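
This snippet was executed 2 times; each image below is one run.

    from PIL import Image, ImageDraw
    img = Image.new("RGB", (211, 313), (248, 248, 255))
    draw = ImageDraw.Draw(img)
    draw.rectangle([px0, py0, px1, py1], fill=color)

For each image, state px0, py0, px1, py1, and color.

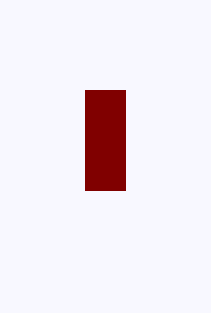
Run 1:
px0 = 85
py0 = 90
px1 = 125
py1 = 190
color = 'maroon'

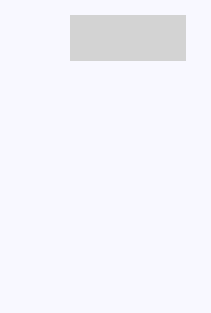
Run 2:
px0 = 70, py0 = 15, px1 = 185, py1 = 60, color = 'lightgray'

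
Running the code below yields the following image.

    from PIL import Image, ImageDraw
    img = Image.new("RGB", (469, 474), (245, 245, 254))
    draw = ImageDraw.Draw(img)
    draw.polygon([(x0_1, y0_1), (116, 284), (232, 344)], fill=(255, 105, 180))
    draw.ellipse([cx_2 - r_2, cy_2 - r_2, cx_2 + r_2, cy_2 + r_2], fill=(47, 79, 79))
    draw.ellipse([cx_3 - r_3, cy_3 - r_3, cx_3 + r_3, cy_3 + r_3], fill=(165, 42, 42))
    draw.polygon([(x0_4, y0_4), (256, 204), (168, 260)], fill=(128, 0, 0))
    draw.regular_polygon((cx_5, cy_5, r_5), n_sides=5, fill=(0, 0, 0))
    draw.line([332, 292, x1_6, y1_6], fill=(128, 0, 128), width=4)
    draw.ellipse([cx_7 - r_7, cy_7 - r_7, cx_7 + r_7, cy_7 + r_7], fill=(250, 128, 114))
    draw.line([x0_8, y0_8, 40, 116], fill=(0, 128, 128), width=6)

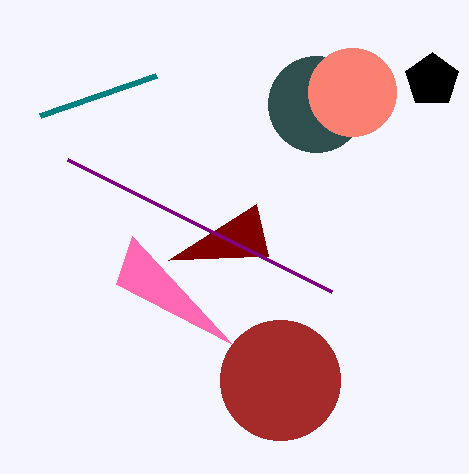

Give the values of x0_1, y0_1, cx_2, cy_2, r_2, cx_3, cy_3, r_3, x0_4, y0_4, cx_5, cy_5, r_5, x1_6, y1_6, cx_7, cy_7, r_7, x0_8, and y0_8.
x0_1 = 132, y0_1 = 236, cx_2 = 316, cy_2 = 104, r_2 = 48, cx_3 = 280, cy_3 = 380, r_3 = 60, x0_4 = 268, y0_4 = 256, cx_5 = 432, cy_5 = 80, r_5 = 28, x1_6 = 68, y1_6 = 160, cx_7 = 352, cy_7 = 92, r_7 = 44, x0_8 = 156, y0_8 = 76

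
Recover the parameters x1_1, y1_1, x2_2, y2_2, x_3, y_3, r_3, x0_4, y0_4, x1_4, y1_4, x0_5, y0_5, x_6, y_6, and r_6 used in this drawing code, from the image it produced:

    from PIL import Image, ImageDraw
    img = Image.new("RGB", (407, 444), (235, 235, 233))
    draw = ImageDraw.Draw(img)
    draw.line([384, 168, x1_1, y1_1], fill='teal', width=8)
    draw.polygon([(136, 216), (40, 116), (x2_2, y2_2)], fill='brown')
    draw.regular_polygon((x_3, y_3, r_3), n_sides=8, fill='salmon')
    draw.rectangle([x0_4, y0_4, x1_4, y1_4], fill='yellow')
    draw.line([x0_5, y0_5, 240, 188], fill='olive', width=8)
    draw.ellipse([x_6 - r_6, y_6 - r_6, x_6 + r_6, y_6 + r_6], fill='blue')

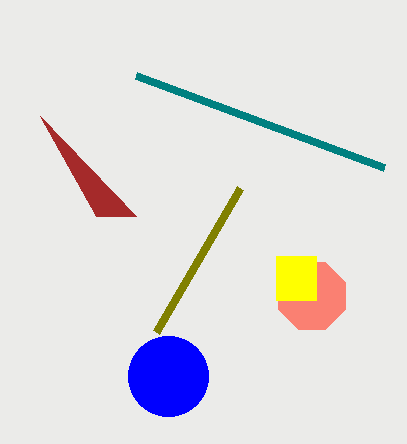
x1_1 = 136
y1_1 = 76
x2_2 = 96
y2_2 = 216
x_3 = 312
y_3 = 296
r_3 = 36
x0_4 = 276
y0_4 = 256
x1_4 = 316
y1_4 = 300
x0_5 = 156
y0_5 = 332
x_6 = 168
y_6 = 376
r_6 = 40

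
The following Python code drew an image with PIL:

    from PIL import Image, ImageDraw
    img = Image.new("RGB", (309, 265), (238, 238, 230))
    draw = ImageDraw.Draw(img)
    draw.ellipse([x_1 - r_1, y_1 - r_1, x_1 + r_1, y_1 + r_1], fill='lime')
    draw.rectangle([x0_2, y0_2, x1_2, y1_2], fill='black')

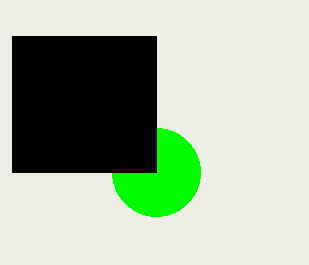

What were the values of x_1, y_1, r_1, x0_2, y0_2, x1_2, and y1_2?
x_1 = 156, y_1 = 172, r_1 = 44, x0_2 = 12, y0_2 = 36, x1_2 = 156, y1_2 = 172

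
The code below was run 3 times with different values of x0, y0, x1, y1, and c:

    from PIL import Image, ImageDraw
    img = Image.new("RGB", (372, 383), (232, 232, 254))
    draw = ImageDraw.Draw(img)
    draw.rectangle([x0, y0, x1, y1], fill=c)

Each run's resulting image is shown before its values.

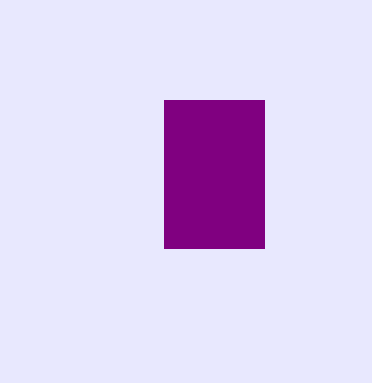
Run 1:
x0 = 164, y0 = 100, x1 = 264, y1 = 248, c = 'purple'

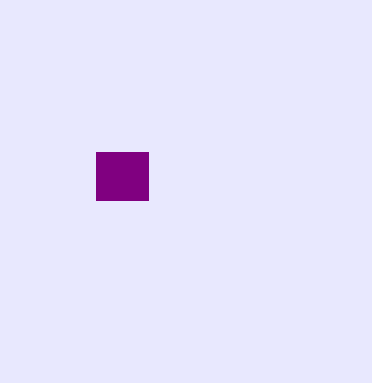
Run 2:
x0 = 96
y0 = 152
x1 = 148
y1 = 200
c = 'purple'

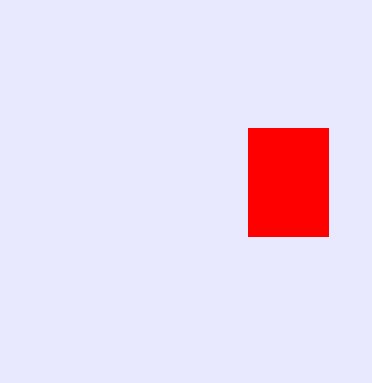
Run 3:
x0 = 248, y0 = 128, x1 = 328, y1 = 236, c = 'red'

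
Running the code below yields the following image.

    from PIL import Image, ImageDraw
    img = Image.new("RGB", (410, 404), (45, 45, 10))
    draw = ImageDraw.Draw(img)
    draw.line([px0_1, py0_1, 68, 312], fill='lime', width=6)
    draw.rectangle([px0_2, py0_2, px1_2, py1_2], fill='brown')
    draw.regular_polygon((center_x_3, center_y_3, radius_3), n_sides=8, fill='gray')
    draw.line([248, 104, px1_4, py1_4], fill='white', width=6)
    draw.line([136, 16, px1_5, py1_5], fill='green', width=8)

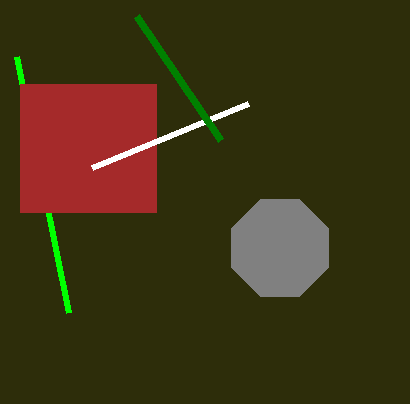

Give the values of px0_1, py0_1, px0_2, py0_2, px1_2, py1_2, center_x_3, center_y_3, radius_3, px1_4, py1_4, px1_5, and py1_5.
px0_1 = 16
py0_1 = 56
px0_2 = 20
py0_2 = 84
px1_2 = 156
py1_2 = 212
center_x_3 = 280
center_y_3 = 248
radius_3 = 52
px1_4 = 92
py1_4 = 168
px1_5 = 220
py1_5 = 140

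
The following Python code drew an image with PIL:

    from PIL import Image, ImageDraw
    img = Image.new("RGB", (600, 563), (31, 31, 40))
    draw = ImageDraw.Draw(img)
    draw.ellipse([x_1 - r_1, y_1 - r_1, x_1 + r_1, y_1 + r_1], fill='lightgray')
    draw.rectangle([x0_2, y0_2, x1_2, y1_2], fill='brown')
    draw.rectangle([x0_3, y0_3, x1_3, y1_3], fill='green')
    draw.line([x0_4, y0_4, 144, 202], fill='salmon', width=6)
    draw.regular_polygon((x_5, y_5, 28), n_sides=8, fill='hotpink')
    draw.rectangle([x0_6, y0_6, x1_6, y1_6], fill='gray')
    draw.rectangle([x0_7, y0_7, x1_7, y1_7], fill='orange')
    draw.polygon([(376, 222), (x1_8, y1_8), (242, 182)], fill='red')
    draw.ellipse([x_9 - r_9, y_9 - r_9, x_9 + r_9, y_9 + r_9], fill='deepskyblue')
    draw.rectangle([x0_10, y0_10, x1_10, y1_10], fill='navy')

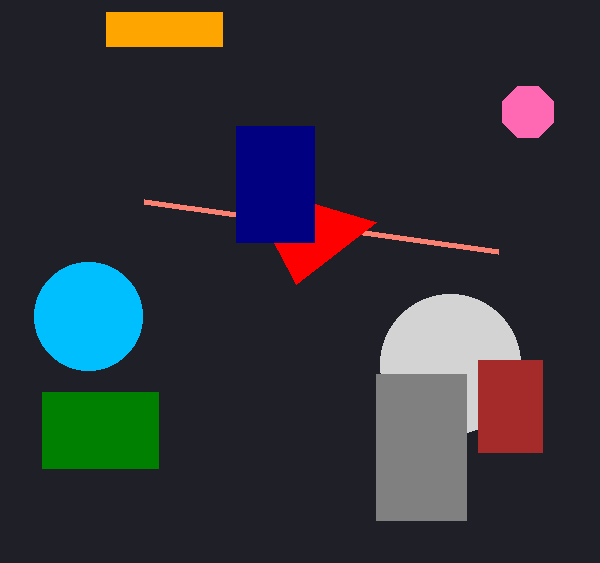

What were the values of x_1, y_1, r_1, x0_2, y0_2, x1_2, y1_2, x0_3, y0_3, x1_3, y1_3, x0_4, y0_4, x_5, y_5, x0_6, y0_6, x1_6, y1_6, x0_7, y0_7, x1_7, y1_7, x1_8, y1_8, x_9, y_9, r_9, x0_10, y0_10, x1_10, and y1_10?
x_1 = 450; y_1 = 364; r_1 = 70; x0_2 = 478; y0_2 = 360; x1_2 = 542; y1_2 = 452; x0_3 = 42; y0_3 = 392; x1_3 = 158; y1_3 = 468; x0_4 = 498; y0_4 = 252; x_5 = 528; y_5 = 112; x0_6 = 376; y0_6 = 374; x1_6 = 466; y1_6 = 520; x0_7 = 106; y0_7 = 12; x1_7 = 222; y1_7 = 46; x1_8 = 296; y1_8 = 284; x_9 = 88; y_9 = 316; r_9 = 54; x0_10 = 236; y0_10 = 126; x1_10 = 314; y1_10 = 242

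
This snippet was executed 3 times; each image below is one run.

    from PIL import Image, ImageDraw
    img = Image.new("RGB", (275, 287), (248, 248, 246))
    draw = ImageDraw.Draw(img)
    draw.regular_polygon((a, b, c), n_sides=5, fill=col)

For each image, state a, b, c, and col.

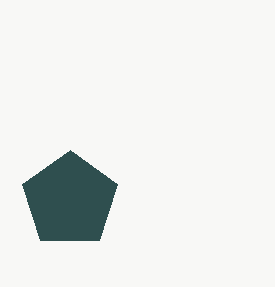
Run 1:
a = 70
b = 200
c = 50
col = 'darkslategray'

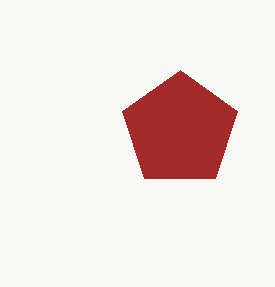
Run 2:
a = 180, b = 130, c = 60, col = 'brown'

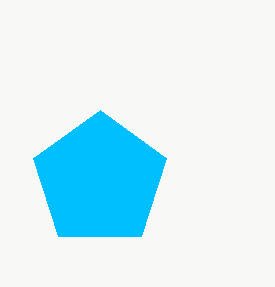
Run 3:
a = 100, b = 180, c = 70, col = 'deepskyblue'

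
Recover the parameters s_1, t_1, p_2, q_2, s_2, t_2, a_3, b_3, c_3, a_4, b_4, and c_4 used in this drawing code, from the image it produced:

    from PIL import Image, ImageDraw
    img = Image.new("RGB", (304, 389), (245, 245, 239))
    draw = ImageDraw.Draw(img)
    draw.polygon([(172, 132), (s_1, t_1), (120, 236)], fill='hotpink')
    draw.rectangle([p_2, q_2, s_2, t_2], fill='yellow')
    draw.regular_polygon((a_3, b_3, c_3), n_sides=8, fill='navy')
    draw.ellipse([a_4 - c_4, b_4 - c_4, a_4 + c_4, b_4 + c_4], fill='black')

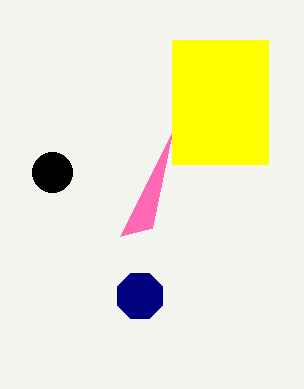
s_1 = 152; t_1 = 228; p_2 = 172; q_2 = 40; s_2 = 268; t_2 = 164; a_3 = 140; b_3 = 296; c_3 = 24; a_4 = 52; b_4 = 172; c_4 = 20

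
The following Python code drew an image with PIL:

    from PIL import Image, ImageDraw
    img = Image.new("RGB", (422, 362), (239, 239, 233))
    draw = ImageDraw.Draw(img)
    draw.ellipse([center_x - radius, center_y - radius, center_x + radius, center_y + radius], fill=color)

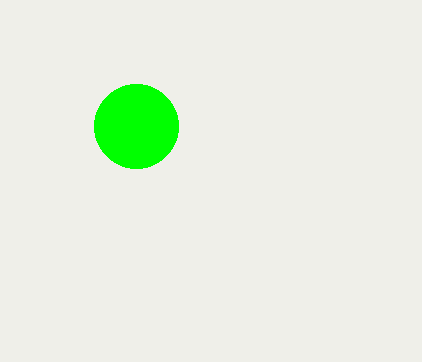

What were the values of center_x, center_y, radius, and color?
center_x = 136; center_y = 126; radius = 42; color = 'lime'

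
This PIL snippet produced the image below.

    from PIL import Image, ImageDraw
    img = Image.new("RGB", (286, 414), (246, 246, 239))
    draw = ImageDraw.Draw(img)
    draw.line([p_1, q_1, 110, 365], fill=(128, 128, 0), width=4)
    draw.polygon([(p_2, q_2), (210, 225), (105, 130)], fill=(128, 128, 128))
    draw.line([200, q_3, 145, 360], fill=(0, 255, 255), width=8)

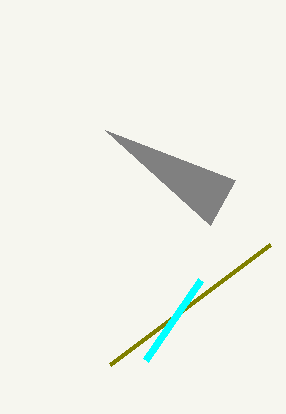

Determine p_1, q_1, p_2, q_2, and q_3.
p_1 = 270, q_1 = 245, p_2 = 235, q_2 = 180, q_3 = 280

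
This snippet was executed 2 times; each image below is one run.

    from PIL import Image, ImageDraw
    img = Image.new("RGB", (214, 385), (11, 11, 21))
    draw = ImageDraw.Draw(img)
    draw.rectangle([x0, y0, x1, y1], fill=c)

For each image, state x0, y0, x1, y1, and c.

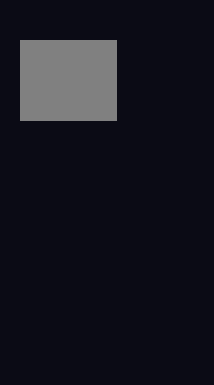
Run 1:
x0 = 20; y0 = 40; x1 = 116; y1 = 120; c = 'gray'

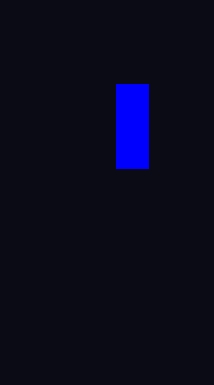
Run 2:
x0 = 116, y0 = 84, x1 = 148, y1 = 168, c = 'blue'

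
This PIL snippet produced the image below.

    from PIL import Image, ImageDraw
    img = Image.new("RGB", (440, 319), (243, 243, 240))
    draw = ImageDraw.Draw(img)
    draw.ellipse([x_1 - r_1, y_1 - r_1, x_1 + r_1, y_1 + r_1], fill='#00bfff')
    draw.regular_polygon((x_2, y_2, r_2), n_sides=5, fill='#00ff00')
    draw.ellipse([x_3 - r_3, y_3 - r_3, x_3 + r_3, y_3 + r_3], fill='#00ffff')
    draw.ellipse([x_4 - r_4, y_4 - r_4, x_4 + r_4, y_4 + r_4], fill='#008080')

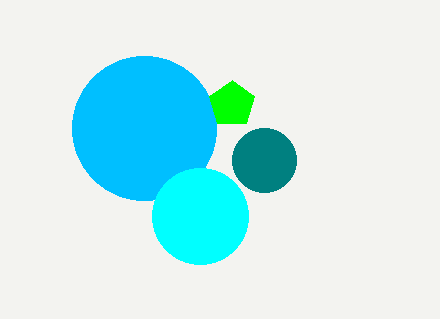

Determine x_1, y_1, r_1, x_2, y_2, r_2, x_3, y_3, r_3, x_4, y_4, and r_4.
x_1 = 144
y_1 = 128
r_1 = 72
x_2 = 232
y_2 = 104
r_2 = 24
x_3 = 200
y_3 = 216
r_3 = 48
x_4 = 264
y_4 = 160
r_4 = 32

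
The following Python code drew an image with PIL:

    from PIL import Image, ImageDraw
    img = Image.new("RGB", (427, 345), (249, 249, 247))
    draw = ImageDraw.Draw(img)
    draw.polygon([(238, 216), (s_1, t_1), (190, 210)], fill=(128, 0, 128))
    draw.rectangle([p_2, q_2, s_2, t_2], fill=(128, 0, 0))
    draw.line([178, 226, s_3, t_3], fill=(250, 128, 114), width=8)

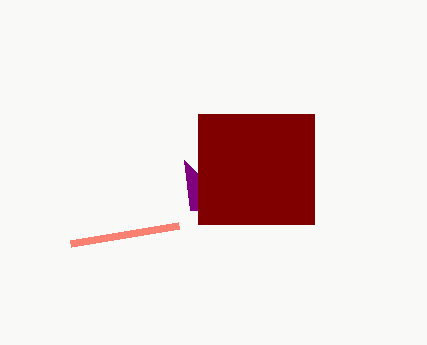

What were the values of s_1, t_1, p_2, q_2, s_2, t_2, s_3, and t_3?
s_1 = 184
t_1 = 160
p_2 = 198
q_2 = 114
s_2 = 314
t_2 = 224
s_3 = 70
t_3 = 244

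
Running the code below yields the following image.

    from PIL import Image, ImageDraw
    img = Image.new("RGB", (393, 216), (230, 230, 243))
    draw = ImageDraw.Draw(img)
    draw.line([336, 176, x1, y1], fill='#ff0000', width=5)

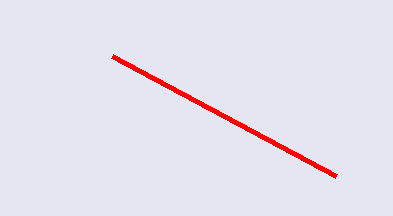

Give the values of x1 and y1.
x1 = 112, y1 = 56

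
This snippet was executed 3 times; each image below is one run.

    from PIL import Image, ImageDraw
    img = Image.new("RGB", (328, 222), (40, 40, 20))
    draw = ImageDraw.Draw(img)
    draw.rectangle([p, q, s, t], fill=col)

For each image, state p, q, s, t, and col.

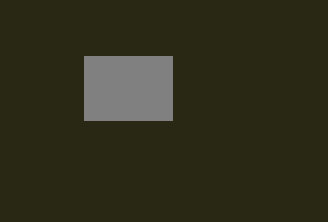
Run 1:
p = 84; q = 56; s = 172; t = 120; col = 'gray'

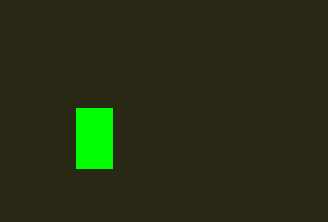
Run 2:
p = 76
q = 108
s = 112
t = 168
col = 'lime'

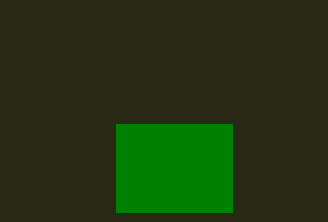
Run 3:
p = 116; q = 124; s = 232; t = 212; col = 'green'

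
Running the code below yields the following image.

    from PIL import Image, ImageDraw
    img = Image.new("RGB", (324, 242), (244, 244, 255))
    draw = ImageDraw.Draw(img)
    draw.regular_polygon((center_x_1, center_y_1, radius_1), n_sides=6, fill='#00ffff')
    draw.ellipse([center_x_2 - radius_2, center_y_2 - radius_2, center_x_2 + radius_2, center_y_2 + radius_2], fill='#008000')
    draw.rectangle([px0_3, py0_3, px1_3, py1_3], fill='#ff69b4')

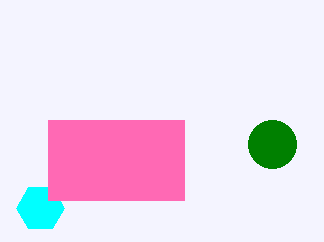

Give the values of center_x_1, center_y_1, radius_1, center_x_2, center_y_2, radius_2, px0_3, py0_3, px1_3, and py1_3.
center_x_1 = 40; center_y_1 = 208; radius_1 = 24; center_x_2 = 272; center_y_2 = 144; radius_2 = 24; px0_3 = 48; py0_3 = 120; px1_3 = 184; py1_3 = 200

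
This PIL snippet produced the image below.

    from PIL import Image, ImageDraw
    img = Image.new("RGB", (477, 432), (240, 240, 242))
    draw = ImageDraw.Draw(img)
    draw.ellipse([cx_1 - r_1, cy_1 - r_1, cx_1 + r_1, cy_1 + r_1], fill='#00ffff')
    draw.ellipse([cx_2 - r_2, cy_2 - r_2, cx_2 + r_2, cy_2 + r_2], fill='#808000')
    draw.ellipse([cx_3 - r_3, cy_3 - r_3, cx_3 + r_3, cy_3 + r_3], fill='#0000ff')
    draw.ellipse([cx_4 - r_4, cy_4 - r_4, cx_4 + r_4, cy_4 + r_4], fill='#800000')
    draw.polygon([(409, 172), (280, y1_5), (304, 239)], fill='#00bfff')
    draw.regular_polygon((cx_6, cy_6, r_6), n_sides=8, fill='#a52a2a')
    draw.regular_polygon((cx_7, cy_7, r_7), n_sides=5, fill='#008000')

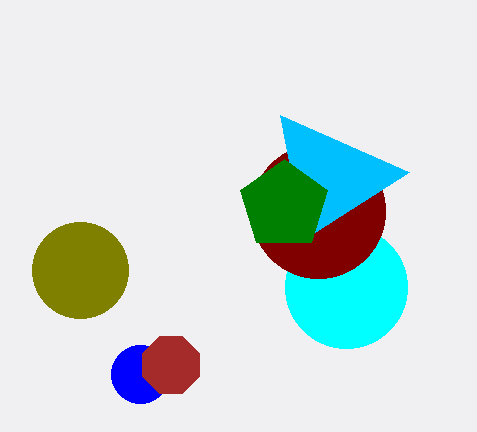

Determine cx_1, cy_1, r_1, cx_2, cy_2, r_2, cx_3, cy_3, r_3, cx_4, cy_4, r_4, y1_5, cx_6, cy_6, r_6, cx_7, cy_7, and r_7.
cx_1 = 346, cy_1 = 287, r_1 = 61, cx_2 = 80, cy_2 = 270, r_2 = 48, cx_3 = 140, cy_3 = 374, r_3 = 29, cx_4 = 318, cy_4 = 211, r_4 = 67, y1_5 = 115, cx_6 = 171, cy_6 = 365, r_6 = 31, cx_7 = 284, cy_7 = 205, r_7 = 46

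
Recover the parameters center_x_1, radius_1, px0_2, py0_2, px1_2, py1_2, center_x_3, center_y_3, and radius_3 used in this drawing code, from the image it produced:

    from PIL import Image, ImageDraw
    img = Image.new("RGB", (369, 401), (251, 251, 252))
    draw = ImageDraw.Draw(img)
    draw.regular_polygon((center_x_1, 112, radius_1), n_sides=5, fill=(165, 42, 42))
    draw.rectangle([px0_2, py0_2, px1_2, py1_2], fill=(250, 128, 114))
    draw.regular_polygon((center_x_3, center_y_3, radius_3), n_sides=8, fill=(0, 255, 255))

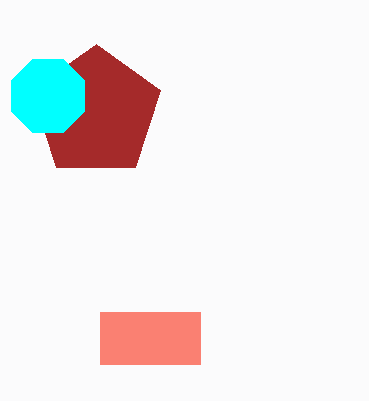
center_x_1 = 96, radius_1 = 68, px0_2 = 100, py0_2 = 312, px1_2 = 200, py1_2 = 364, center_x_3 = 48, center_y_3 = 96, radius_3 = 40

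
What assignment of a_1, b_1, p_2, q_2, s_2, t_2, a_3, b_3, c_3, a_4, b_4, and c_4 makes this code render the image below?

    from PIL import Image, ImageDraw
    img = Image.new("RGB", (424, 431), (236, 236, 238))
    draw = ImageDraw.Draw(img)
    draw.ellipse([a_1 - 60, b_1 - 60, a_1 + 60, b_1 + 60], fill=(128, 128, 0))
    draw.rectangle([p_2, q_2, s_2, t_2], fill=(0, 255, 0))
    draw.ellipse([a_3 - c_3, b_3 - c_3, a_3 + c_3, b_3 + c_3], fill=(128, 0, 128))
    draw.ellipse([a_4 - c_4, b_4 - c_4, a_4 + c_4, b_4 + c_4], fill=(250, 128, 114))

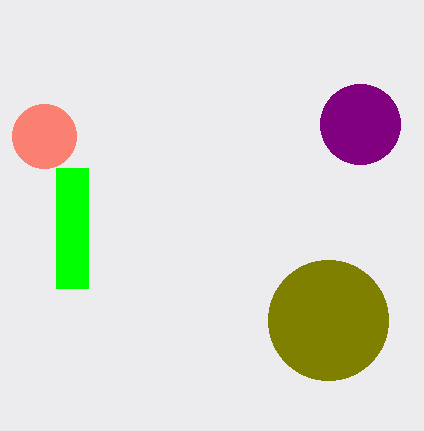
a_1 = 328
b_1 = 320
p_2 = 56
q_2 = 168
s_2 = 88
t_2 = 288
a_3 = 360
b_3 = 124
c_3 = 40
a_4 = 44
b_4 = 136
c_4 = 32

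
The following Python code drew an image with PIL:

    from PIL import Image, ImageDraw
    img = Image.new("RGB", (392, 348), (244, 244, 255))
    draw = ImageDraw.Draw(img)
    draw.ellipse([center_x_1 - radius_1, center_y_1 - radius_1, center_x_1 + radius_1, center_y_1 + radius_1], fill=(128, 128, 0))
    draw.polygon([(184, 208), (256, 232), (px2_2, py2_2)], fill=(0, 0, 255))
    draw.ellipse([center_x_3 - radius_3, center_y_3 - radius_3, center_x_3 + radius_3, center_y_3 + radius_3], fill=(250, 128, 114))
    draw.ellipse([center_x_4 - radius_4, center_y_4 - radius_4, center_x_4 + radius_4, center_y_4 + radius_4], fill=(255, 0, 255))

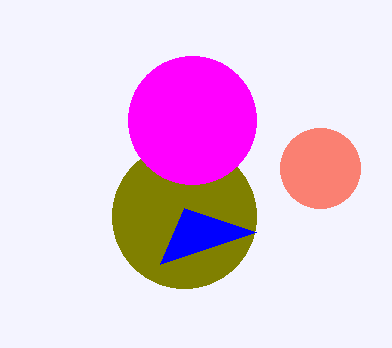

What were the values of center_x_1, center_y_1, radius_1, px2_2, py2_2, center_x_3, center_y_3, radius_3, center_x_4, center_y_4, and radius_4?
center_x_1 = 184
center_y_1 = 216
radius_1 = 72
px2_2 = 160
py2_2 = 264
center_x_3 = 320
center_y_3 = 168
radius_3 = 40
center_x_4 = 192
center_y_4 = 120
radius_4 = 64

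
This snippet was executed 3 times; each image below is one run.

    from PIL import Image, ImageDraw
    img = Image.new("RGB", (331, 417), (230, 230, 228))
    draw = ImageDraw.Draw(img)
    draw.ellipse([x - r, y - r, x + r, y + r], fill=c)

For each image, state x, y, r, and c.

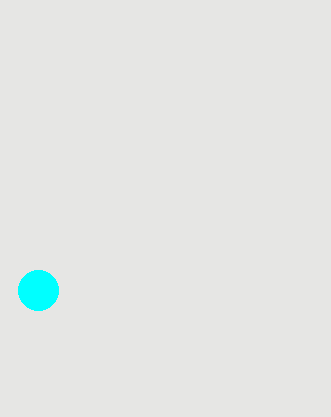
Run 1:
x = 38; y = 290; r = 20; c = 'cyan'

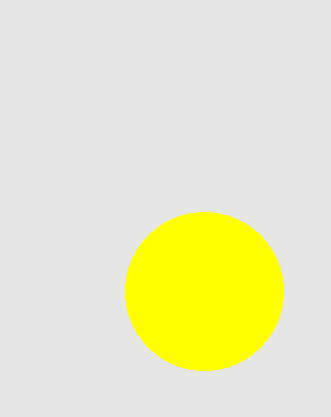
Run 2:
x = 204
y = 291
r = 79
c = 'yellow'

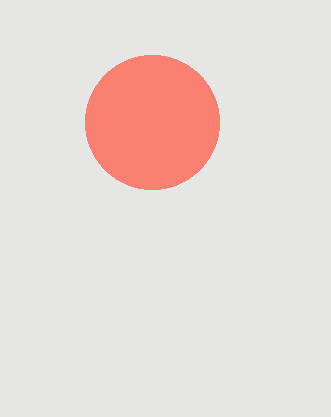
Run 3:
x = 152, y = 122, r = 67, c = 'salmon'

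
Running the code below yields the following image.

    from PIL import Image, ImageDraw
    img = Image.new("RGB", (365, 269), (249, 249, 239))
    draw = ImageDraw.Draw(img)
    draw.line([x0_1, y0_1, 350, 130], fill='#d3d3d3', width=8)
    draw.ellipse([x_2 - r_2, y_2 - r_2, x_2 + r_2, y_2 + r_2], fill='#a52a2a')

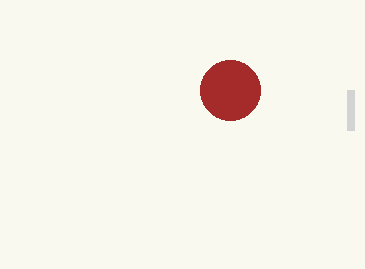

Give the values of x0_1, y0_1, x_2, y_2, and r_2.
x0_1 = 350
y0_1 = 90
x_2 = 230
y_2 = 90
r_2 = 30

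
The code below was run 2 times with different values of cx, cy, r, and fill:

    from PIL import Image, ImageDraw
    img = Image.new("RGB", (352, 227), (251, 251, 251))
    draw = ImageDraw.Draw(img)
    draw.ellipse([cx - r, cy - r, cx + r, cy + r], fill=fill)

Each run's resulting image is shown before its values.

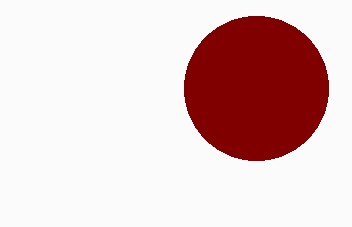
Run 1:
cx = 256; cy = 88; r = 72; fill = 'maroon'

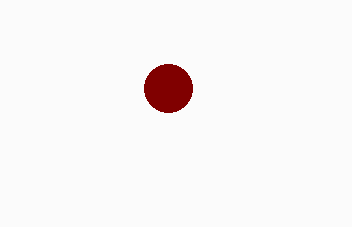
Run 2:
cx = 168; cy = 88; r = 24; fill = 'maroon'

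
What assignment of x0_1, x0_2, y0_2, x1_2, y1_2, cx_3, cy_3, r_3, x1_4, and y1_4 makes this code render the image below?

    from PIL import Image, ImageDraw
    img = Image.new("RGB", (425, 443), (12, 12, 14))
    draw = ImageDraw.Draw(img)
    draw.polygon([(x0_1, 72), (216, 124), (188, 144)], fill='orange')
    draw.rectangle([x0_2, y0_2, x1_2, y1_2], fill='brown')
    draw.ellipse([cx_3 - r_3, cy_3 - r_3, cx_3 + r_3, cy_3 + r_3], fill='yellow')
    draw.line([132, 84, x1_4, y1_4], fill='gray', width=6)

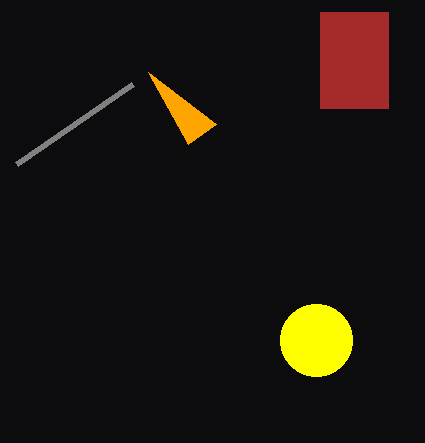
x0_1 = 148, x0_2 = 320, y0_2 = 12, x1_2 = 388, y1_2 = 108, cx_3 = 316, cy_3 = 340, r_3 = 36, x1_4 = 16, y1_4 = 164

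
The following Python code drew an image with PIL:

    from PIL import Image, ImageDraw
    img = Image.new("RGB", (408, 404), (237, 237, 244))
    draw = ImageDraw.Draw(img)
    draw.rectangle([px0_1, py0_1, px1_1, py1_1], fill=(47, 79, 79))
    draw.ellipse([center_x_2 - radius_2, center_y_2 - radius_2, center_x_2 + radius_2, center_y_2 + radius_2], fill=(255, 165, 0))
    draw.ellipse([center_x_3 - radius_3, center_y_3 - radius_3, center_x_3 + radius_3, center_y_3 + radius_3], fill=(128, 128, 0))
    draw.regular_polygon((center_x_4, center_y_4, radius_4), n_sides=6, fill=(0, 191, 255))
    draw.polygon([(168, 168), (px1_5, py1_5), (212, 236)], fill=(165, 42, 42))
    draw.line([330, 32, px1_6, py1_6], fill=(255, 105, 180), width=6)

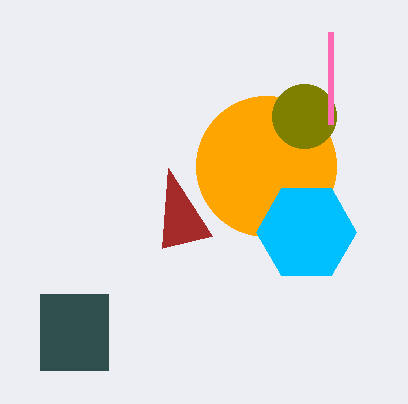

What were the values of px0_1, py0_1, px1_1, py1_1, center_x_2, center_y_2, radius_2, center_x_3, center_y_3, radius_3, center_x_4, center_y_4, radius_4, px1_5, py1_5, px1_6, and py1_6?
px0_1 = 40; py0_1 = 294; px1_1 = 108; py1_1 = 370; center_x_2 = 266; center_y_2 = 166; radius_2 = 70; center_x_3 = 304; center_y_3 = 116; radius_3 = 32; center_x_4 = 306; center_y_4 = 232; radius_4 = 50; px1_5 = 162; py1_5 = 248; px1_6 = 330; py1_6 = 124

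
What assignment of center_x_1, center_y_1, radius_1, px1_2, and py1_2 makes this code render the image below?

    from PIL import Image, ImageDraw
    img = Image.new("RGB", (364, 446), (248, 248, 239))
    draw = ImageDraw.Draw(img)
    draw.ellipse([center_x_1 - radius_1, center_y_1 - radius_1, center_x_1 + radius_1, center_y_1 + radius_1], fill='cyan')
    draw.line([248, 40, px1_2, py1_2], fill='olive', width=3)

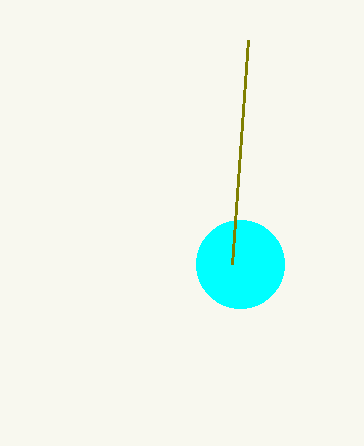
center_x_1 = 240
center_y_1 = 264
radius_1 = 44
px1_2 = 232
py1_2 = 264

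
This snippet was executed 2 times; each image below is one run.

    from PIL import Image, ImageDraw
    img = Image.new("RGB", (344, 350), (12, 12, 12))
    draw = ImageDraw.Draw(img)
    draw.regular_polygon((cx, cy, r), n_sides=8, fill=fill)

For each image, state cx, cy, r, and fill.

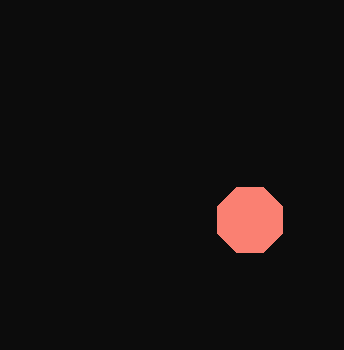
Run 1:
cx = 250, cy = 220, r = 35, fill = 'salmon'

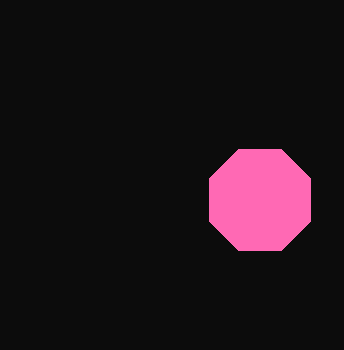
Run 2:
cx = 260
cy = 200
r = 55
fill = 'hotpink'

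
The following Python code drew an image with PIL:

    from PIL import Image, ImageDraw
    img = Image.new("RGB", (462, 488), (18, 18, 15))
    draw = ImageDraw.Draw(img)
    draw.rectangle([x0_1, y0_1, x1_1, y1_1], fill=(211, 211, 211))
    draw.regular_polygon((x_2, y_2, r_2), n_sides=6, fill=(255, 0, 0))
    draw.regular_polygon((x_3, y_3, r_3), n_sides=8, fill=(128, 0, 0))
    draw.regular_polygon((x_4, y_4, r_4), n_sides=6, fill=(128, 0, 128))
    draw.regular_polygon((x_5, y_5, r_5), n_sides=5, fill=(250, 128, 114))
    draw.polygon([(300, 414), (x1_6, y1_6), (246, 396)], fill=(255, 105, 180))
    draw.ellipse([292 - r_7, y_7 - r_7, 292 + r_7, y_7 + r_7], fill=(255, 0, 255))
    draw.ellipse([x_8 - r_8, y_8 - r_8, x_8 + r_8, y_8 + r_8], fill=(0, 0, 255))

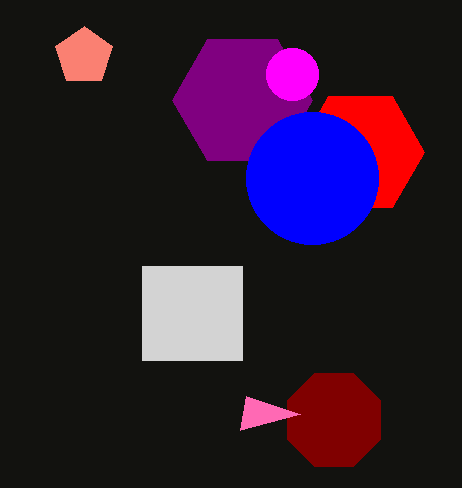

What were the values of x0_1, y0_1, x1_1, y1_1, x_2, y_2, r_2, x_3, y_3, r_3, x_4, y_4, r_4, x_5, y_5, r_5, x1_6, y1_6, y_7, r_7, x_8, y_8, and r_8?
x0_1 = 142, y0_1 = 266, x1_1 = 242, y1_1 = 360, x_2 = 360, y_2 = 152, r_2 = 64, x_3 = 334, y_3 = 420, r_3 = 50, x_4 = 242, y_4 = 100, r_4 = 70, x_5 = 84, y_5 = 56, r_5 = 30, x1_6 = 240, y1_6 = 430, y_7 = 74, r_7 = 26, x_8 = 312, y_8 = 178, r_8 = 66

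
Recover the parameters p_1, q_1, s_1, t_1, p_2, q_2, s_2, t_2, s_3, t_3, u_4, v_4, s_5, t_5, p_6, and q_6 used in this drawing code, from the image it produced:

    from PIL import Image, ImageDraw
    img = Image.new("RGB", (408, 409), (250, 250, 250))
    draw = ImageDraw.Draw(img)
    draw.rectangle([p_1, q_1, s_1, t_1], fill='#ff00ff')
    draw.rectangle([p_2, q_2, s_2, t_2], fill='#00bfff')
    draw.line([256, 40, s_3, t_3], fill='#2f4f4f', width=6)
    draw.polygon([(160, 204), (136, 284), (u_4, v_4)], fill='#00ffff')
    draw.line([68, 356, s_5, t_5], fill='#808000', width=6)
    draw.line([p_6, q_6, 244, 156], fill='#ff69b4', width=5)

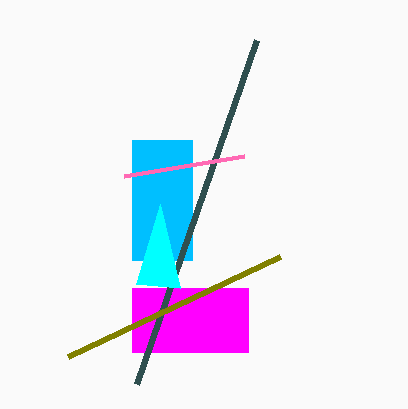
p_1 = 132; q_1 = 288; s_1 = 248; t_1 = 352; p_2 = 132; q_2 = 140; s_2 = 192; t_2 = 260; s_3 = 136; t_3 = 384; u_4 = 180; v_4 = 288; s_5 = 280; t_5 = 256; p_6 = 124; q_6 = 176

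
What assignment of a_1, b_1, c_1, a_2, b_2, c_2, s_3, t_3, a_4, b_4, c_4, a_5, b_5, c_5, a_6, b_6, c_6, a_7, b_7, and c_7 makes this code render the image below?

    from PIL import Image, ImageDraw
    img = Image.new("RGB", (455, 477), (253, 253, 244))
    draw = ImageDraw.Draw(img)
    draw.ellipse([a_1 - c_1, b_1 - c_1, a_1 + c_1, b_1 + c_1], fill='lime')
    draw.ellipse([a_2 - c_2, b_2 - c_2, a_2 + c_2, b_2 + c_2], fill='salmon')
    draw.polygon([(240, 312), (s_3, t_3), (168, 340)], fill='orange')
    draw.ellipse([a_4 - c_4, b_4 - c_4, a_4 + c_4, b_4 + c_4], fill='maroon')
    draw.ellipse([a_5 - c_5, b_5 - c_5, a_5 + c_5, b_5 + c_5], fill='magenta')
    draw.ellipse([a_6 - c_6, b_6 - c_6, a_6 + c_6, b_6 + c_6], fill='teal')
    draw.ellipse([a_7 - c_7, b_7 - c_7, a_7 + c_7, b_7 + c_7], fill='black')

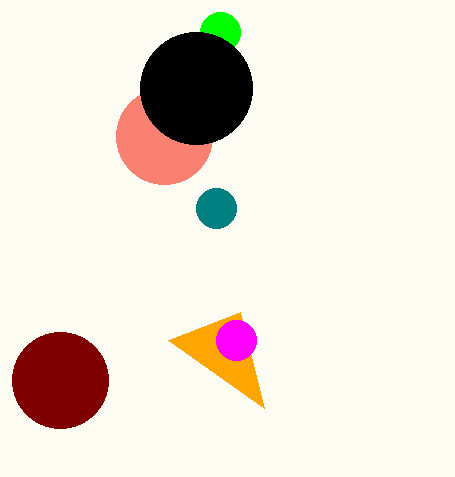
a_1 = 220, b_1 = 32, c_1 = 20, a_2 = 164, b_2 = 136, c_2 = 48, s_3 = 264, t_3 = 408, a_4 = 60, b_4 = 380, c_4 = 48, a_5 = 236, b_5 = 340, c_5 = 20, a_6 = 216, b_6 = 208, c_6 = 20, a_7 = 196, b_7 = 88, c_7 = 56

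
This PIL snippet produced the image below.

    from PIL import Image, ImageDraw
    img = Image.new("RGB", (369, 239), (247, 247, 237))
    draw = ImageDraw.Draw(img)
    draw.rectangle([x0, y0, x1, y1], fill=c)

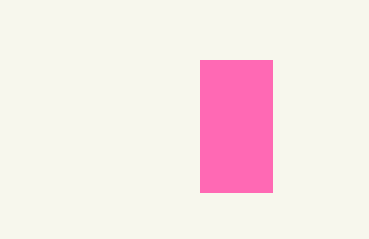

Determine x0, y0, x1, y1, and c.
x0 = 200, y0 = 60, x1 = 272, y1 = 192, c = 'hotpink'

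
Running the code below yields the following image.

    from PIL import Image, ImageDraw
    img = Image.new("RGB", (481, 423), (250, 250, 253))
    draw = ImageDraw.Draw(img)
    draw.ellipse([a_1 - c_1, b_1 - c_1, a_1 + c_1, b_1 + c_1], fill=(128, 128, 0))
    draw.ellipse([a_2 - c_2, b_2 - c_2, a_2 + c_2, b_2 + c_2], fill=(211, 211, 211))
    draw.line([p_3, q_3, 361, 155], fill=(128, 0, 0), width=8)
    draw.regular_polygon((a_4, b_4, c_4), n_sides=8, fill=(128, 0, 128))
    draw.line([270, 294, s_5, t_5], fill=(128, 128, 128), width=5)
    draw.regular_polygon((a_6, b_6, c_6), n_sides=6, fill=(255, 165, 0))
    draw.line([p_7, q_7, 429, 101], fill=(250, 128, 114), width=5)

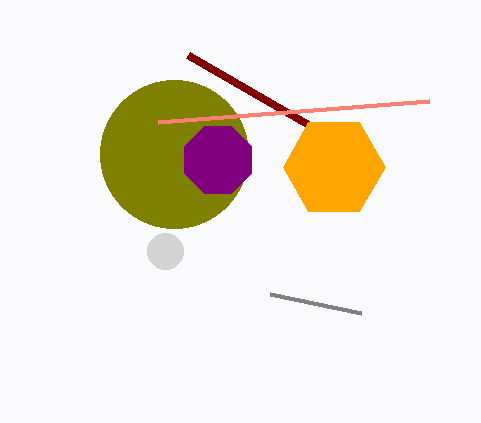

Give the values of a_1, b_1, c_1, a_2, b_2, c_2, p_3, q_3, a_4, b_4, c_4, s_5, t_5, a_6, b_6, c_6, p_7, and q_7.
a_1 = 174, b_1 = 154, c_1 = 74, a_2 = 165, b_2 = 251, c_2 = 18, p_3 = 188, q_3 = 55, a_4 = 218, b_4 = 160, c_4 = 36, s_5 = 361, t_5 = 313, a_6 = 334, b_6 = 167, c_6 = 51, p_7 = 158, q_7 = 122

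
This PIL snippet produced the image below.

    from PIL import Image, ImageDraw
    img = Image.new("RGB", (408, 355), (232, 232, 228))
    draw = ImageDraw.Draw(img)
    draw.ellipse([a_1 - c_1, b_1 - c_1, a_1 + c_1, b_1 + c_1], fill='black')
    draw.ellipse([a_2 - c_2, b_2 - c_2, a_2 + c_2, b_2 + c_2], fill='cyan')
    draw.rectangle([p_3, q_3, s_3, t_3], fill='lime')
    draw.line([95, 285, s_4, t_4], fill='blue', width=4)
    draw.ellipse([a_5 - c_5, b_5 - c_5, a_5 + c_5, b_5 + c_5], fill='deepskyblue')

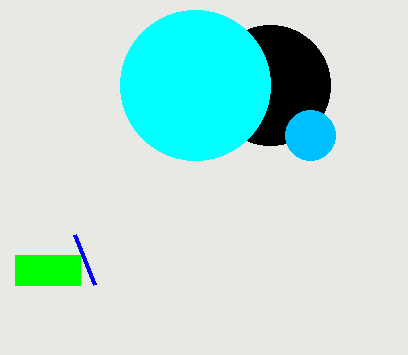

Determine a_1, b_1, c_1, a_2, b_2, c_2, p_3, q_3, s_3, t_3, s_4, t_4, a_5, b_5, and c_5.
a_1 = 270, b_1 = 85, c_1 = 60, a_2 = 195, b_2 = 85, c_2 = 75, p_3 = 15, q_3 = 255, s_3 = 80, t_3 = 285, s_4 = 75, t_4 = 235, a_5 = 310, b_5 = 135, c_5 = 25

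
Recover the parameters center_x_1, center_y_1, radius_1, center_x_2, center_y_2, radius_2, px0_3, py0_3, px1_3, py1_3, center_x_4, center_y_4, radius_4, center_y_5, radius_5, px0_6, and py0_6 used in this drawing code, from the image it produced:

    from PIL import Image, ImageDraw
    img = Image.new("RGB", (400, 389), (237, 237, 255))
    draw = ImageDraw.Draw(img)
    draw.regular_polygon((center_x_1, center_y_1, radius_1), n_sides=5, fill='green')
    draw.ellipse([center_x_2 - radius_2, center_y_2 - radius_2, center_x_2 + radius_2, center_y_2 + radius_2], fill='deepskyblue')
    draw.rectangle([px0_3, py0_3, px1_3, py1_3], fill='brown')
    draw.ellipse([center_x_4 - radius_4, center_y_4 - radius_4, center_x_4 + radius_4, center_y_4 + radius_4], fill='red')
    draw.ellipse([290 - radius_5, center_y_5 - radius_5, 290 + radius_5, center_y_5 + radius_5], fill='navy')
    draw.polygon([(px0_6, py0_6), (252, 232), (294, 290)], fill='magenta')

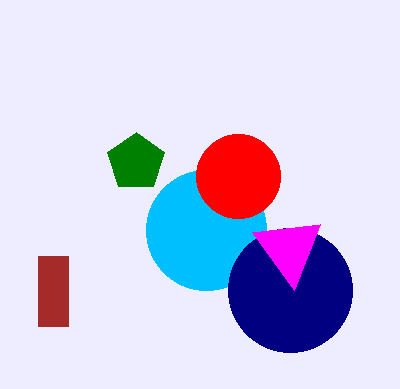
center_x_1 = 136; center_y_1 = 162; radius_1 = 30; center_x_2 = 206; center_y_2 = 230; radius_2 = 60; px0_3 = 38; py0_3 = 256; px1_3 = 68; py1_3 = 326; center_x_4 = 238; center_y_4 = 176; radius_4 = 42; center_y_5 = 290; radius_5 = 62; px0_6 = 320; py0_6 = 224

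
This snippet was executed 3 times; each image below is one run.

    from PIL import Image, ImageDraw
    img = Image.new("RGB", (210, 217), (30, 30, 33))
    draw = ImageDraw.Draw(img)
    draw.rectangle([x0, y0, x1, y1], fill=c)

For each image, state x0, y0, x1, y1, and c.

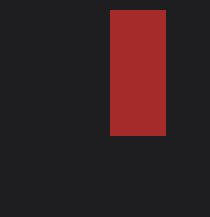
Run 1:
x0 = 110; y0 = 10; x1 = 165; y1 = 135; c = 'brown'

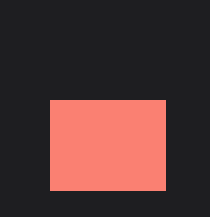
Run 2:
x0 = 50, y0 = 100, x1 = 165, y1 = 190, c = 'salmon'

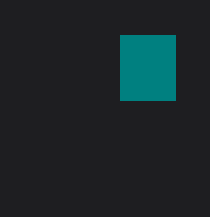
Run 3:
x0 = 120
y0 = 35
x1 = 175
y1 = 100
c = 'teal'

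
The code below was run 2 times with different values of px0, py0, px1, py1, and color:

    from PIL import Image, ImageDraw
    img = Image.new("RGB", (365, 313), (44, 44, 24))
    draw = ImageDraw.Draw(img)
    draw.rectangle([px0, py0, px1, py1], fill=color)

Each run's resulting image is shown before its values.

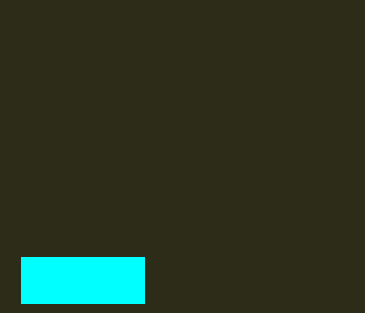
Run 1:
px0 = 21
py0 = 257
px1 = 144
py1 = 303
color = 'cyan'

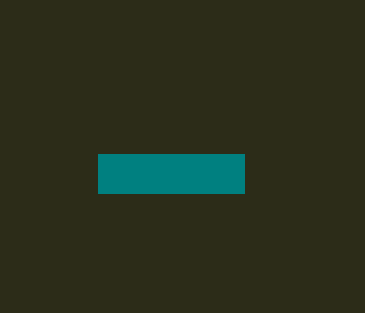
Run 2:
px0 = 98
py0 = 154
px1 = 244
py1 = 193
color = 'teal'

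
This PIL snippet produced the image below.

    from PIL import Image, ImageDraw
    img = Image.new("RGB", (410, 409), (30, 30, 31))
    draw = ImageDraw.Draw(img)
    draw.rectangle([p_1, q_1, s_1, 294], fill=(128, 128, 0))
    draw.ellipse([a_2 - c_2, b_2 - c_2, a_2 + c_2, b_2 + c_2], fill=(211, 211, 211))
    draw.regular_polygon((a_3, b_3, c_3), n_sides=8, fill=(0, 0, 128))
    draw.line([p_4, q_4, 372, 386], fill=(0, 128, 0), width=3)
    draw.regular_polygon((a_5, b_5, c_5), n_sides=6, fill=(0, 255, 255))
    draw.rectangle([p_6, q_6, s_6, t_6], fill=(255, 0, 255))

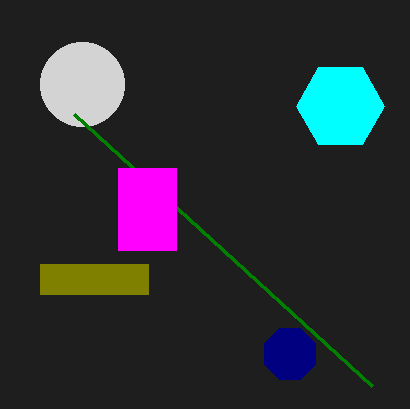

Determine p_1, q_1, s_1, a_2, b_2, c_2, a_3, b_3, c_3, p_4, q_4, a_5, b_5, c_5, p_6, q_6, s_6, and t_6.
p_1 = 40; q_1 = 264; s_1 = 148; a_2 = 82; b_2 = 84; c_2 = 42; a_3 = 290; b_3 = 354; c_3 = 28; p_4 = 74; q_4 = 114; a_5 = 340; b_5 = 106; c_5 = 44; p_6 = 118; q_6 = 168; s_6 = 176; t_6 = 250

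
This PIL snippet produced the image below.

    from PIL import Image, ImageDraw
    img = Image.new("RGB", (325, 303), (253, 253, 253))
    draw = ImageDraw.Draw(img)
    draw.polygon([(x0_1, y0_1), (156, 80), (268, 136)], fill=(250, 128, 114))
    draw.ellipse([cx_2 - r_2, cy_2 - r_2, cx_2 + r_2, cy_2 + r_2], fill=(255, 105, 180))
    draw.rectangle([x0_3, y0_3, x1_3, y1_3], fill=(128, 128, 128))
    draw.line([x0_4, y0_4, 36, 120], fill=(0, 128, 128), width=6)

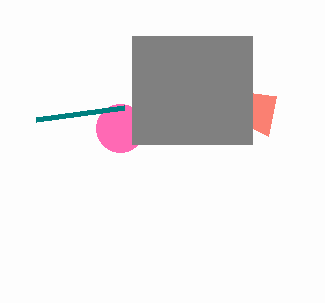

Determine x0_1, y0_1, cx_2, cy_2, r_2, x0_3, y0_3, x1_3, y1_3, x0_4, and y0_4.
x0_1 = 276, y0_1 = 96, cx_2 = 120, cy_2 = 128, r_2 = 24, x0_3 = 132, y0_3 = 36, x1_3 = 252, y1_3 = 144, x0_4 = 124, y0_4 = 108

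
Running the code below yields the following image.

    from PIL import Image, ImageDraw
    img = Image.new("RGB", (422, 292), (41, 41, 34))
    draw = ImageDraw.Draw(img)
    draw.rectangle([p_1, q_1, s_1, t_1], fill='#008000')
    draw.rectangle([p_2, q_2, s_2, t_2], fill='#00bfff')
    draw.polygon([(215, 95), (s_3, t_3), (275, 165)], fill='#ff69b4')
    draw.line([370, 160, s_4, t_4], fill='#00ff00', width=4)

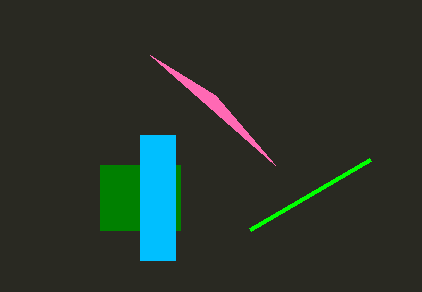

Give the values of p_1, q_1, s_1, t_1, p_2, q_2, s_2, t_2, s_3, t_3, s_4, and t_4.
p_1 = 100, q_1 = 165, s_1 = 180, t_1 = 230, p_2 = 140, q_2 = 135, s_2 = 175, t_2 = 260, s_3 = 150, t_3 = 55, s_4 = 250, t_4 = 230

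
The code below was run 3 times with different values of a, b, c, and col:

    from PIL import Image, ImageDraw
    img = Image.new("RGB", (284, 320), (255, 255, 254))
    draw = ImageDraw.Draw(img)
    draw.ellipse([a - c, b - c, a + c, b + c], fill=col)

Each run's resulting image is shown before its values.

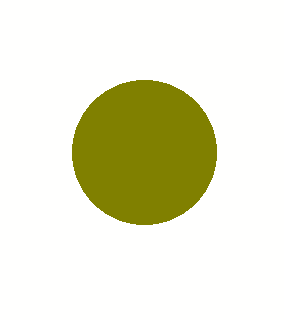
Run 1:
a = 144
b = 152
c = 72
col = 'olive'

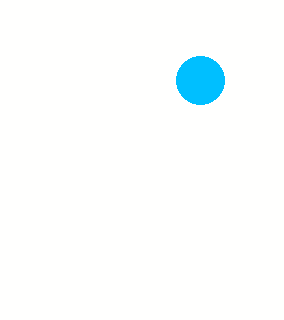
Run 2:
a = 200; b = 80; c = 24; col = 'deepskyblue'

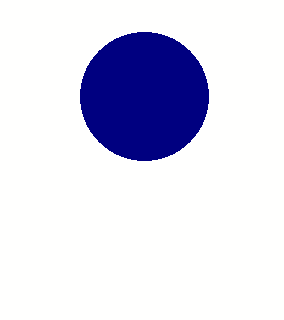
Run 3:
a = 144; b = 96; c = 64; col = 'navy'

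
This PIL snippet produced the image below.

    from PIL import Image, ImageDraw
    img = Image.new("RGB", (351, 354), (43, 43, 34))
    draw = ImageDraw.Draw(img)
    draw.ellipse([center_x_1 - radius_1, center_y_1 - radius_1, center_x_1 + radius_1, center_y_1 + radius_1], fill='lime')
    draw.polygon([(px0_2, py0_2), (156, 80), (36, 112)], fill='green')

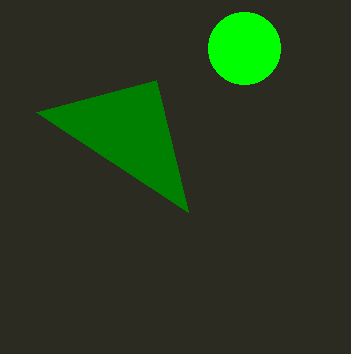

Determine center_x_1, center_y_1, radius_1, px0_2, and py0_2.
center_x_1 = 244, center_y_1 = 48, radius_1 = 36, px0_2 = 188, py0_2 = 212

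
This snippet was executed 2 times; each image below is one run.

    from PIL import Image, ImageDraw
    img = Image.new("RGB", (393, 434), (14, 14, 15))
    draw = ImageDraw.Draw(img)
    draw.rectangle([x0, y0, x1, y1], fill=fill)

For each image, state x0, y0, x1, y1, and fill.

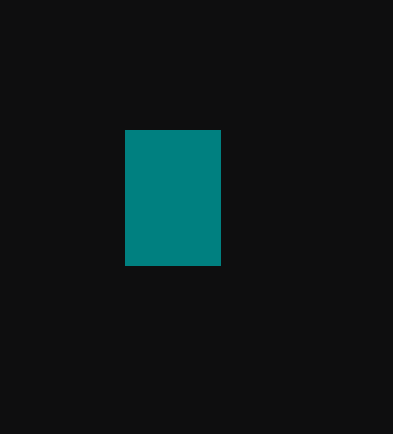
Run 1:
x0 = 125, y0 = 130, x1 = 220, y1 = 265, fill = 'teal'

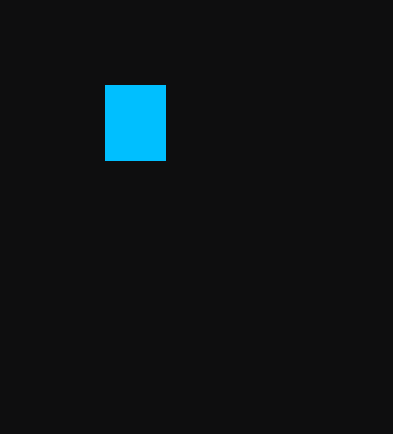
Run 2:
x0 = 105, y0 = 85, x1 = 165, y1 = 160, fill = 'deepskyblue'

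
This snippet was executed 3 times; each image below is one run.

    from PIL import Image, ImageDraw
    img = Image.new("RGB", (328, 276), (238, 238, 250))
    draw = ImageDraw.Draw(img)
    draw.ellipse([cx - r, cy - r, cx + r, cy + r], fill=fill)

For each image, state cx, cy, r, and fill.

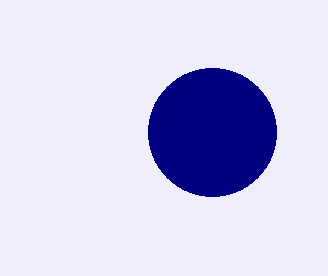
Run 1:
cx = 212
cy = 132
r = 64
fill = 'navy'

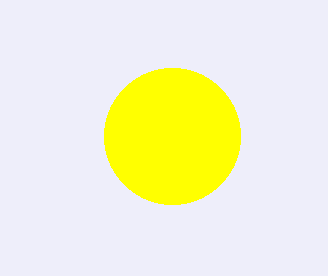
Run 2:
cx = 172; cy = 136; r = 68; fill = 'yellow'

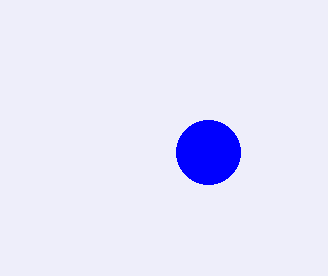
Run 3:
cx = 208, cy = 152, r = 32, fill = 'blue'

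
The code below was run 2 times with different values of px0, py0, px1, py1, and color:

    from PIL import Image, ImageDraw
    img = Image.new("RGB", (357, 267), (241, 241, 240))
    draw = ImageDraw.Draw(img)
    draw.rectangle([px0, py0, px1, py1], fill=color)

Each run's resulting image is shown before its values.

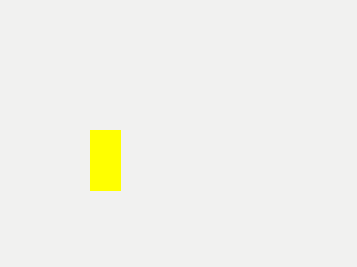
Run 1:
px0 = 90; py0 = 130; px1 = 120; py1 = 190; color = 'yellow'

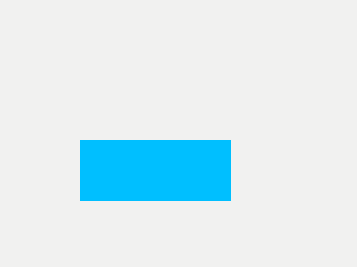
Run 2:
px0 = 80, py0 = 140, px1 = 230, py1 = 200, color = 'deepskyblue'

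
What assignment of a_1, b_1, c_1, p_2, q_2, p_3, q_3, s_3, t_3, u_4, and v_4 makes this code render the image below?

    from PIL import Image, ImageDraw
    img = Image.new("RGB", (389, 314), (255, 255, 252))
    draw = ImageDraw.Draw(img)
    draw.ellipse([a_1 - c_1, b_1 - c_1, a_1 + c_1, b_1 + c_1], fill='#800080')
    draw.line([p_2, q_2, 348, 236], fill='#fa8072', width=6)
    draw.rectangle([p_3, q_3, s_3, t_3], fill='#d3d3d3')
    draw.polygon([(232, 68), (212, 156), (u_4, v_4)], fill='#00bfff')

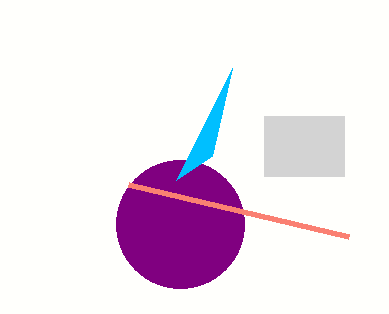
a_1 = 180, b_1 = 224, c_1 = 64, p_2 = 128, q_2 = 184, p_3 = 264, q_3 = 116, s_3 = 344, t_3 = 176, u_4 = 176, v_4 = 180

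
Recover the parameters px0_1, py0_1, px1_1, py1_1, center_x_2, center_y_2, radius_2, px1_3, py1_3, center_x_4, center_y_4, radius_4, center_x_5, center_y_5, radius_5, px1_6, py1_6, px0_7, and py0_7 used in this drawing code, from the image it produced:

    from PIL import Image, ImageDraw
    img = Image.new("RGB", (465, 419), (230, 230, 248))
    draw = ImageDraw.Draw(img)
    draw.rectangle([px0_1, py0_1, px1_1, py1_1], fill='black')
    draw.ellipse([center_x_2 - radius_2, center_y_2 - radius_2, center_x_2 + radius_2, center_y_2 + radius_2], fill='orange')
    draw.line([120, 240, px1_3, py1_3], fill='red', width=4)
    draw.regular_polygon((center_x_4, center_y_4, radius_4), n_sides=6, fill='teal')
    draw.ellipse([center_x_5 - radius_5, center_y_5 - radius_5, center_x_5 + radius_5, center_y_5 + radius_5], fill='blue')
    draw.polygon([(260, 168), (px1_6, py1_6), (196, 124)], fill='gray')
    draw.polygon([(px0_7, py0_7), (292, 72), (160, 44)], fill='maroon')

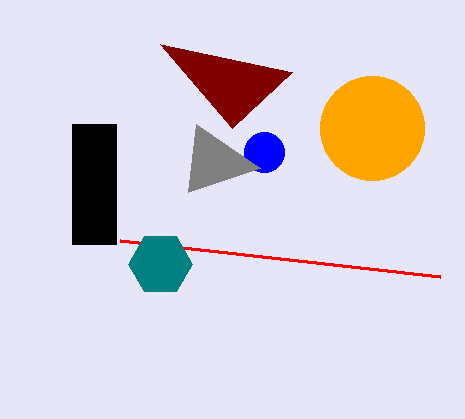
px0_1 = 72; py0_1 = 124; px1_1 = 116; py1_1 = 244; center_x_2 = 372; center_y_2 = 128; radius_2 = 52; px1_3 = 440; py1_3 = 276; center_x_4 = 160; center_y_4 = 264; radius_4 = 32; center_x_5 = 264; center_y_5 = 152; radius_5 = 20; px1_6 = 188; py1_6 = 192; px0_7 = 232; py0_7 = 128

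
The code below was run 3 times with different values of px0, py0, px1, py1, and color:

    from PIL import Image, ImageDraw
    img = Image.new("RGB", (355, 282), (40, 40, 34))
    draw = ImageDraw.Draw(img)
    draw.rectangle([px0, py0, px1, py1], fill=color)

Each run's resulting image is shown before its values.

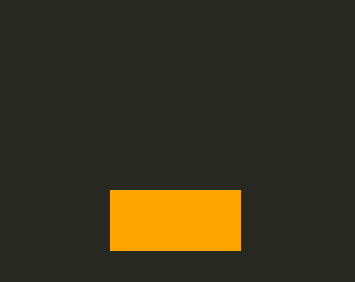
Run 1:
px0 = 110; py0 = 190; px1 = 240; py1 = 250; color = 'orange'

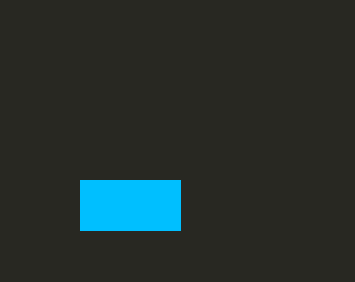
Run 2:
px0 = 80; py0 = 180; px1 = 180; py1 = 230; color = 'deepskyblue'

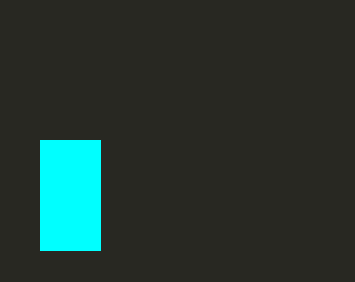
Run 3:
px0 = 40; py0 = 140; px1 = 100; py1 = 250; color = 'cyan'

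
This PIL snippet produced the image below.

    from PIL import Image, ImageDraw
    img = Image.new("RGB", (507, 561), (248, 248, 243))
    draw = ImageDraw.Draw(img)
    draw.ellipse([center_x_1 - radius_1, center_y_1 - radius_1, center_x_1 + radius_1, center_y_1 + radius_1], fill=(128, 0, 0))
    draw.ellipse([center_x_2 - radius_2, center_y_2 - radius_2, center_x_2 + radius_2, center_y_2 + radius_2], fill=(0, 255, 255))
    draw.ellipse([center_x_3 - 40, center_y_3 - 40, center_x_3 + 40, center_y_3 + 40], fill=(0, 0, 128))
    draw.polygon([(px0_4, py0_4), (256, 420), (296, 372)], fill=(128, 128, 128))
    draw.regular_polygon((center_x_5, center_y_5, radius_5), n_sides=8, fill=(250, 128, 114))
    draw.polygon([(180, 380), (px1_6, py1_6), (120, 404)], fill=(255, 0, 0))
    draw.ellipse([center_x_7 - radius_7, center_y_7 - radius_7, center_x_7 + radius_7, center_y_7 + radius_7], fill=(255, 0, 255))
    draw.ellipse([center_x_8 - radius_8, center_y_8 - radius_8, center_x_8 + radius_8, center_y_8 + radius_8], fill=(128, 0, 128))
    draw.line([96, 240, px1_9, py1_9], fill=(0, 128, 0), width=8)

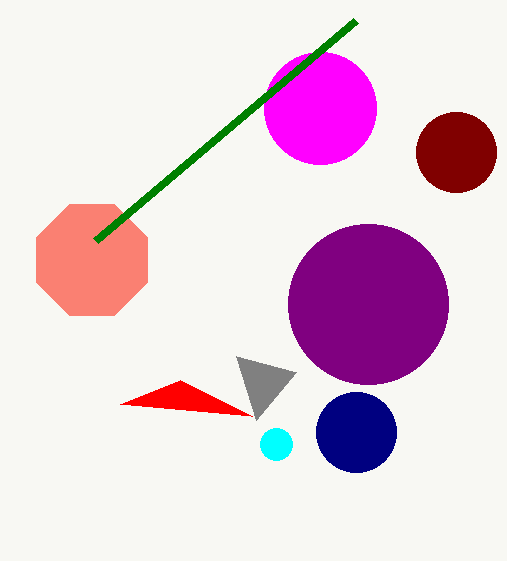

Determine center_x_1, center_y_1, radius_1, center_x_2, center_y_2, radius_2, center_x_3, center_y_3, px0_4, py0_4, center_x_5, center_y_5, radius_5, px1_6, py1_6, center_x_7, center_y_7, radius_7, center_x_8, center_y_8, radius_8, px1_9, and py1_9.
center_x_1 = 456, center_y_1 = 152, radius_1 = 40, center_x_2 = 276, center_y_2 = 444, radius_2 = 16, center_x_3 = 356, center_y_3 = 432, px0_4 = 236, py0_4 = 356, center_x_5 = 92, center_y_5 = 260, radius_5 = 60, px1_6 = 252, py1_6 = 416, center_x_7 = 320, center_y_7 = 108, radius_7 = 56, center_x_8 = 368, center_y_8 = 304, radius_8 = 80, px1_9 = 356, py1_9 = 20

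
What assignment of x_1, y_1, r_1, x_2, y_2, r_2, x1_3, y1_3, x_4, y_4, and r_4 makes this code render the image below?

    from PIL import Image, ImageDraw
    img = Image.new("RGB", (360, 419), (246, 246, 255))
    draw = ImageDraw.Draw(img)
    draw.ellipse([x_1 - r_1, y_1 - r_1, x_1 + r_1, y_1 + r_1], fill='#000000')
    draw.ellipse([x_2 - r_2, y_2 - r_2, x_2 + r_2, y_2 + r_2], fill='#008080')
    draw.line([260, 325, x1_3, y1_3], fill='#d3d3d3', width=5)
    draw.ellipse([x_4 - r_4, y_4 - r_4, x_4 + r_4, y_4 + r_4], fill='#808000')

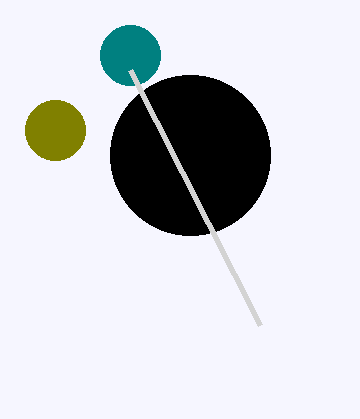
x_1 = 190; y_1 = 155; r_1 = 80; x_2 = 130; y_2 = 55; r_2 = 30; x1_3 = 130; y1_3 = 70; x_4 = 55; y_4 = 130; r_4 = 30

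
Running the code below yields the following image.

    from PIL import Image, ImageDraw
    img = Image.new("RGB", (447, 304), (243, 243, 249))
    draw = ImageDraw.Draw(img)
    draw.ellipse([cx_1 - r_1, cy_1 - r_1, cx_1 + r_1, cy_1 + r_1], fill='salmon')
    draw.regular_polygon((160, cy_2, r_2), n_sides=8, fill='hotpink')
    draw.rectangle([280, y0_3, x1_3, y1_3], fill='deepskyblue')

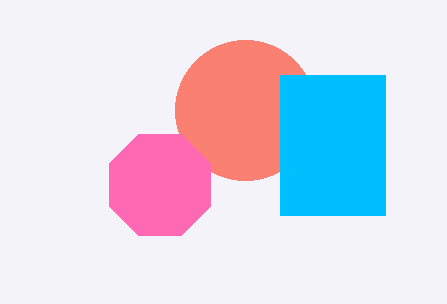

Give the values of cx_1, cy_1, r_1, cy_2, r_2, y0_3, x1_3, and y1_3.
cx_1 = 245, cy_1 = 110, r_1 = 70, cy_2 = 185, r_2 = 55, y0_3 = 75, x1_3 = 385, y1_3 = 215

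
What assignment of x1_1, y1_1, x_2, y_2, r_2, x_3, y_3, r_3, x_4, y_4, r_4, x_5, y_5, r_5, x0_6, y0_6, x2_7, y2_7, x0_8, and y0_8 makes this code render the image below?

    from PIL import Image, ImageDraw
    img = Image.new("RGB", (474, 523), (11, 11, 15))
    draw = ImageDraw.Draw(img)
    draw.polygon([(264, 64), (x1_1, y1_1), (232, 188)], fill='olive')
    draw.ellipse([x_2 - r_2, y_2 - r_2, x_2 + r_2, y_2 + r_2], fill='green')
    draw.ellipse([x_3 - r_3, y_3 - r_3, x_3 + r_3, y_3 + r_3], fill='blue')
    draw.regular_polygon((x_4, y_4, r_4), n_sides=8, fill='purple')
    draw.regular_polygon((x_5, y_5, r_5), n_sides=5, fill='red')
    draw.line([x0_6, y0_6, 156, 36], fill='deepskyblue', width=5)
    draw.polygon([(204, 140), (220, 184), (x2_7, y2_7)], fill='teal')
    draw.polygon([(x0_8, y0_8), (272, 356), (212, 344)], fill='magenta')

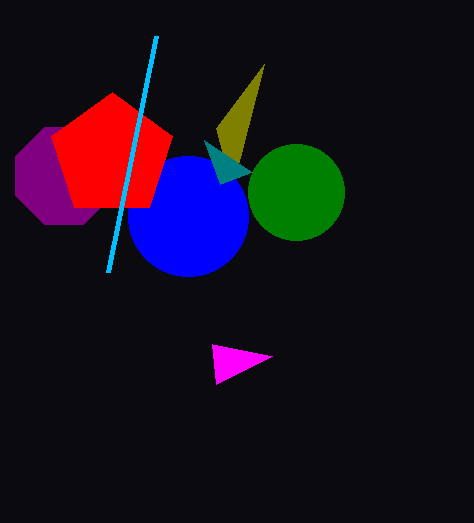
x1_1 = 216; y1_1 = 128; x_2 = 296; y_2 = 192; r_2 = 48; x_3 = 188; y_3 = 216; r_3 = 60; x_4 = 64; y_4 = 176; r_4 = 52; x_5 = 112; y_5 = 156; r_5 = 64; x0_6 = 108; y0_6 = 272; x2_7 = 252; y2_7 = 172; x0_8 = 216; y0_8 = 384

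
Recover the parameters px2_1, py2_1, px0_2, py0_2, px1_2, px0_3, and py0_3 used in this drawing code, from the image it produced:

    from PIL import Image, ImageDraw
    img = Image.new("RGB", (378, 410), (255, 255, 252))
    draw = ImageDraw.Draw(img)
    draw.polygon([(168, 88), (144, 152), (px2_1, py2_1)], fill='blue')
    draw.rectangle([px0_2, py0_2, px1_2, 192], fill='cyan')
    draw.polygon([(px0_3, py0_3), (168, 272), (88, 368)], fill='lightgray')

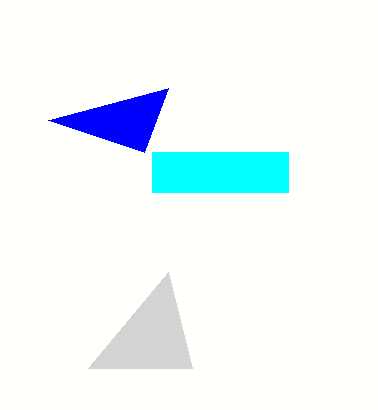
px2_1 = 48, py2_1 = 120, px0_2 = 152, py0_2 = 152, px1_2 = 288, px0_3 = 192, py0_3 = 368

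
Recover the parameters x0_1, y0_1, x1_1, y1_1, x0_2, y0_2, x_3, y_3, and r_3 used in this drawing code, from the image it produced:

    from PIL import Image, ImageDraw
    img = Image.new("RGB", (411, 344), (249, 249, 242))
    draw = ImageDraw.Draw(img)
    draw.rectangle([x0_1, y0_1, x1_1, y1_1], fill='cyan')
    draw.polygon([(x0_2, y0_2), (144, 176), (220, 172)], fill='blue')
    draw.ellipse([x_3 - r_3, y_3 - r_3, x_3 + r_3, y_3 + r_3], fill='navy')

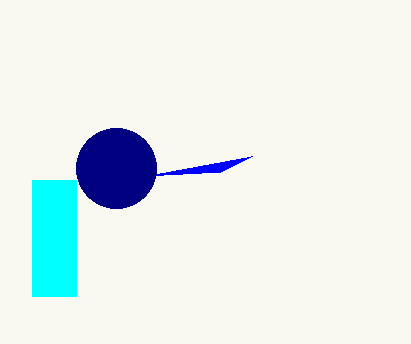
x0_1 = 32; y0_1 = 180; x1_1 = 76; y1_1 = 296; x0_2 = 252; y0_2 = 156; x_3 = 116; y_3 = 168; r_3 = 40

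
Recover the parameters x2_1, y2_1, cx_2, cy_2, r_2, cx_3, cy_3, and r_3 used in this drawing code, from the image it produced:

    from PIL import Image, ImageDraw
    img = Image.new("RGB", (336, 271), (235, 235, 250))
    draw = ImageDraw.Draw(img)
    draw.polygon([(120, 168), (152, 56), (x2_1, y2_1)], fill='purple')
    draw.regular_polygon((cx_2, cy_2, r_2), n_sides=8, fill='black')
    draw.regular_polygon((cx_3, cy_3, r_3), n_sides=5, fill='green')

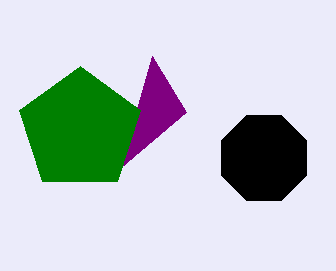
x2_1 = 186
y2_1 = 112
cx_2 = 264
cy_2 = 158
r_2 = 46
cx_3 = 80
cy_3 = 130
r_3 = 64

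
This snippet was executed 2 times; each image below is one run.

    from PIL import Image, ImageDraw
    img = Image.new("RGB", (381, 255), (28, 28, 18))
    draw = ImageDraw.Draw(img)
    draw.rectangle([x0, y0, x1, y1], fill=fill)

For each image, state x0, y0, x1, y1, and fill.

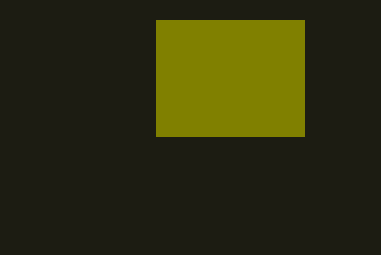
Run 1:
x0 = 156, y0 = 20, x1 = 304, y1 = 136, fill = 'olive'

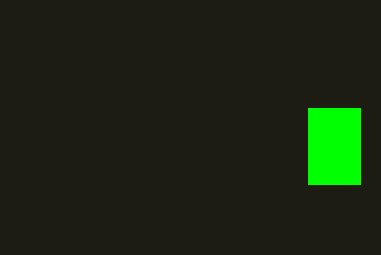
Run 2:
x0 = 308; y0 = 108; x1 = 360; y1 = 184; fill = 'lime'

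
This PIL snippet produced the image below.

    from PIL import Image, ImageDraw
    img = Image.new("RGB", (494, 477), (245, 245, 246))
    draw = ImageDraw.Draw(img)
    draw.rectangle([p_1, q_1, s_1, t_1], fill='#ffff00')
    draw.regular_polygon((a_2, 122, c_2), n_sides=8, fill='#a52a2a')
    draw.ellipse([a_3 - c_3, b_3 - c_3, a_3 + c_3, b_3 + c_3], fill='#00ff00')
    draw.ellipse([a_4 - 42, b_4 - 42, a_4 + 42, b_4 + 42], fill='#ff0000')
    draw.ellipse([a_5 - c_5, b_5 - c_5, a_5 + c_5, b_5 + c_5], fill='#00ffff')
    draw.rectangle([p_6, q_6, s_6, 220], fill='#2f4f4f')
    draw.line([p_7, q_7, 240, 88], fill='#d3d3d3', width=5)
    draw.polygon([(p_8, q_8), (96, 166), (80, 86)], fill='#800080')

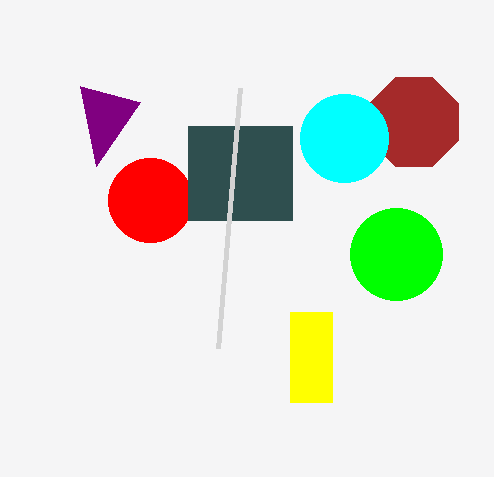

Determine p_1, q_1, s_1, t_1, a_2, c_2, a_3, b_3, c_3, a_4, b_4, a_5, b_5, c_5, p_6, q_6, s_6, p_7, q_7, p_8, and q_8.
p_1 = 290
q_1 = 312
s_1 = 332
t_1 = 402
a_2 = 414
c_2 = 48
a_3 = 396
b_3 = 254
c_3 = 46
a_4 = 150
b_4 = 200
a_5 = 344
b_5 = 138
c_5 = 44
p_6 = 188
q_6 = 126
s_6 = 292
p_7 = 218
q_7 = 348
p_8 = 140
q_8 = 102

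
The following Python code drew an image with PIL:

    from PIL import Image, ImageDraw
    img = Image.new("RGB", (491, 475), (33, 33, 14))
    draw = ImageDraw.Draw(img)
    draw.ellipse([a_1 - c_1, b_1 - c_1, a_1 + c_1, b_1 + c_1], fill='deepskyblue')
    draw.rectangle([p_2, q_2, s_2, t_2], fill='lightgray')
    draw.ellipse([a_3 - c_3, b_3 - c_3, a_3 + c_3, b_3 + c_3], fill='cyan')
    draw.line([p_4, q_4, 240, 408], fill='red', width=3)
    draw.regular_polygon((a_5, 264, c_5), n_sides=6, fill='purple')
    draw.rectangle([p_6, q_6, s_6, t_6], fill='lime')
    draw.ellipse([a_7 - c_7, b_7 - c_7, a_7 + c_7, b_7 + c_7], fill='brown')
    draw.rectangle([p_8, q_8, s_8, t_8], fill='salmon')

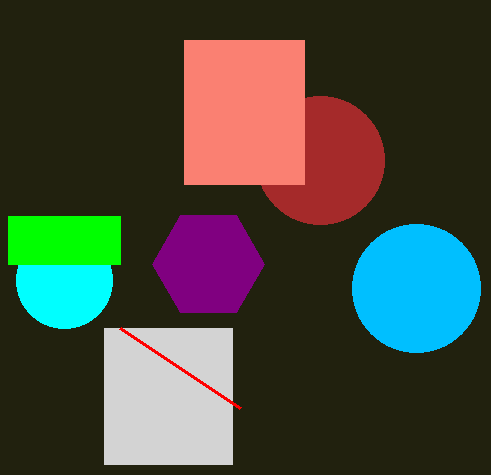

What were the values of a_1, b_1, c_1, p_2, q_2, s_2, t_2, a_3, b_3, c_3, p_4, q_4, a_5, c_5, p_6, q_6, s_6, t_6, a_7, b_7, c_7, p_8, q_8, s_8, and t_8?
a_1 = 416, b_1 = 288, c_1 = 64, p_2 = 104, q_2 = 328, s_2 = 232, t_2 = 464, a_3 = 64, b_3 = 280, c_3 = 48, p_4 = 120, q_4 = 328, a_5 = 208, c_5 = 56, p_6 = 8, q_6 = 216, s_6 = 120, t_6 = 264, a_7 = 320, b_7 = 160, c_7 = 64, p_8 = 184, q_8 = 40, s_8 = 304, t_8 = 184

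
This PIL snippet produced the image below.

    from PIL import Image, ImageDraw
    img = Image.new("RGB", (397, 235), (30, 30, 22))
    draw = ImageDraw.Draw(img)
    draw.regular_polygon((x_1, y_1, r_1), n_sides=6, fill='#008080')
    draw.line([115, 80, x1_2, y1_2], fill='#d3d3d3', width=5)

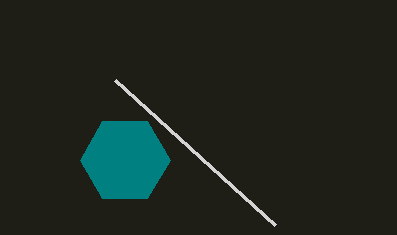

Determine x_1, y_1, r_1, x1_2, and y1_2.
x_1 = 125; y_1 = 160; r_1 = 45; x1_2 = 275; y1_2 = 225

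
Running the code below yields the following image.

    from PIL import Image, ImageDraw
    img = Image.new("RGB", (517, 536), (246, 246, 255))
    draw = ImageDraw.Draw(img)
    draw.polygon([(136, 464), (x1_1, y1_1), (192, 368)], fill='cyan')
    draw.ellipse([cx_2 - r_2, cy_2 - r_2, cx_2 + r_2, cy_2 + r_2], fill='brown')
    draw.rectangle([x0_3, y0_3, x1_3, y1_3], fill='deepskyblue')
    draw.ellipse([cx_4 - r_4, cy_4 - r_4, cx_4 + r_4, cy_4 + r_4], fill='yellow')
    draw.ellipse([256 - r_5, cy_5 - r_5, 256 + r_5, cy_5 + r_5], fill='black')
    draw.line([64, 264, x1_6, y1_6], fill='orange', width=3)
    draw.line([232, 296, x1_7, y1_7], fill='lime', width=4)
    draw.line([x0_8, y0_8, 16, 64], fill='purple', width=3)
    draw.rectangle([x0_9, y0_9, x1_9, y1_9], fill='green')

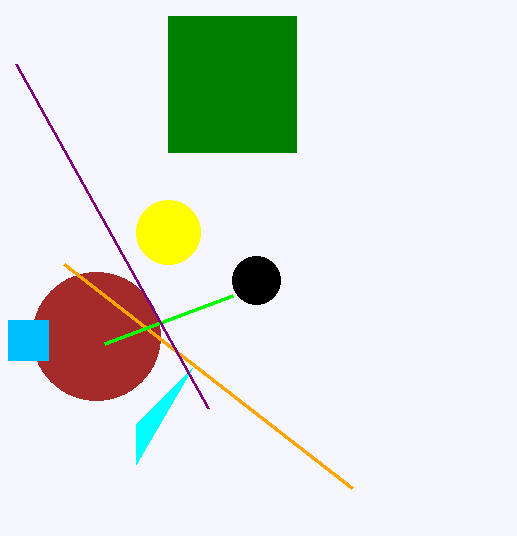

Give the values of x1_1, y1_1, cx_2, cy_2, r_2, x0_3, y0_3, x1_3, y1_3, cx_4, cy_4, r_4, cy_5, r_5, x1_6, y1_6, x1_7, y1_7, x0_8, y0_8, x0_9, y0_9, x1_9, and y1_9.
x1_1 = 136, y1_1 = 424, cx_2 = 96, cy_2 = 336, r_2 = 64, x0_3 = 8, y0_3 = 320, x1_3 = 48, y1_3 = 360, cx_4 = 168, cy_4 = 232, r_4 = 32, cy_5 = 280, r_5 = 24, x1_6 = 352, y1_6 = 488, x1_7 = 104, y1_7 = 344, x0_8 = 208, y0_8 = 408, x0_9 = 168, y0_9 = 16, x1_9 = 296, y1_9 = 152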